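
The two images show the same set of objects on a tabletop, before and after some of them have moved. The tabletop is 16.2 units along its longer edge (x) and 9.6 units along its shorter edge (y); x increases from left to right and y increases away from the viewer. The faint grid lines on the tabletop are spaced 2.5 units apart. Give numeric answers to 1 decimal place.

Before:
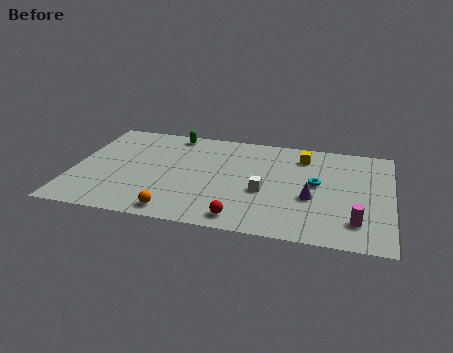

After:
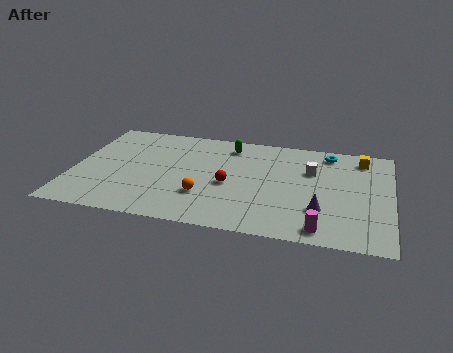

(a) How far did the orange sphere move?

2.2

The orange sphere moved from about (5.5, 1.1) to (6.8, 2.9), a distance of √(1.3² + 1.8²) ≈ 2.2.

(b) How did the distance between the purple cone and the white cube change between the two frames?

+1.2

They were about 2.4 units apart before and 3.6 after — 1.2 units further apart.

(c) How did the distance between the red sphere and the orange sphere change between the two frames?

-1.5

They were about 3.3 units apart before and 1.8 after — 1.5 units closer together.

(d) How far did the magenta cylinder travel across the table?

2.0

From (14.5, 2.1) to (12.8, 1.1), the magenta cylinder covered √(1.7² + 1.0²) ≈ 2.0 units.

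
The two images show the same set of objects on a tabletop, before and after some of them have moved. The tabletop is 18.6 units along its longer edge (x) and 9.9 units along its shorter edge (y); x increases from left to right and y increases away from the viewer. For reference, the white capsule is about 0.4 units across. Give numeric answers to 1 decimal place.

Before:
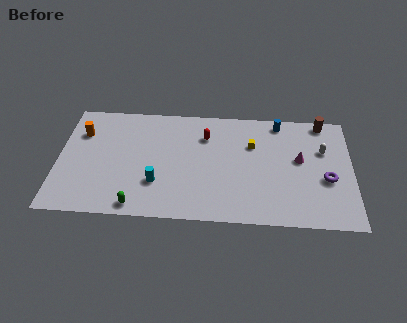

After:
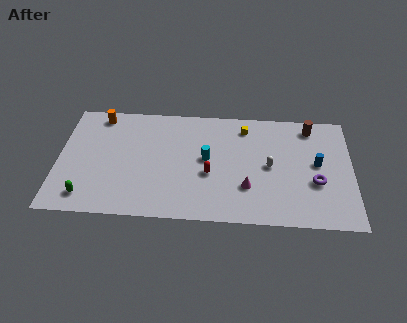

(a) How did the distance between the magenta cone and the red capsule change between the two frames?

-3.6

They were about 6.2 units apart before and 2.6 after — 3.6 units closer together.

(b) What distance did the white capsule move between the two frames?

3.8

From (16.8, 6.5) to (13.4, 4.9), the white capsule covered √(3.4² + 1.6²) ≈ 3.8 units.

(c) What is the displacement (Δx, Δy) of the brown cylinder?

(-0.8, -0.5)

From the two frames, the brown cylinder sits at roughly (16.8, 9.0) before and (16.0, 8.5) after.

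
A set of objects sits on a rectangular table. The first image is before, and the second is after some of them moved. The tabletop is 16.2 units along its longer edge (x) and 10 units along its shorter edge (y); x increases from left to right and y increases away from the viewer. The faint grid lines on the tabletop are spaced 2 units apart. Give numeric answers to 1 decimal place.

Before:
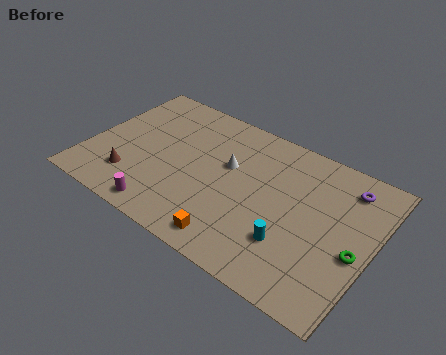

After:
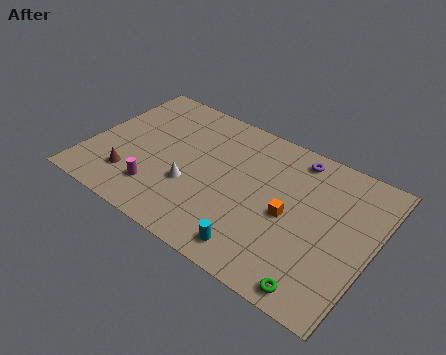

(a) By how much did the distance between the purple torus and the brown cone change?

-2.3

The distance was about 12.9 in the first image and 10.6 in the second, so they moved 2.3 units closer together.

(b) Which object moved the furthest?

the orange cube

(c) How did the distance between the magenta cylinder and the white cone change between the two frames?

-3.6

Before: roughly 5.7 units apart; after: 2.1. That's 3.6 units closer together.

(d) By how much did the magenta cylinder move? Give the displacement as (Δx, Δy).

(-0.6, 1.2)

The magenta cylinder started near (5.0, 1.1) and ended near (4.4, 2.3).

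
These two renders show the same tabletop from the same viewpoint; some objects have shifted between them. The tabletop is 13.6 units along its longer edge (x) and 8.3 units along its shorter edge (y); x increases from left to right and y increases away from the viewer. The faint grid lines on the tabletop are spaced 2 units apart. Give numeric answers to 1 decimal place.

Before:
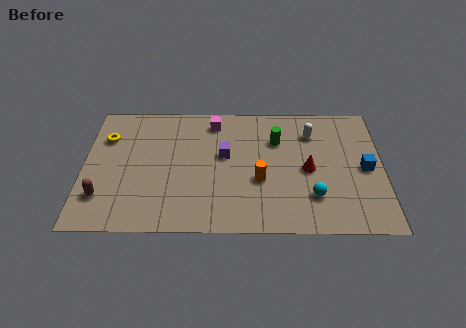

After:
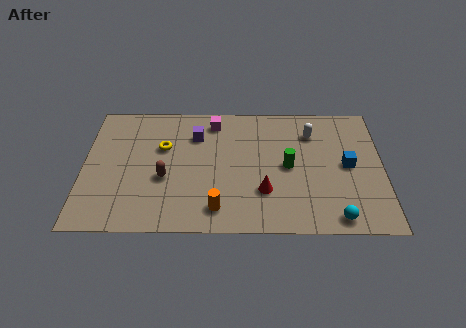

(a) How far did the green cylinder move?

1.8

The green cylinder was near (8.8, 5.8) before and (9.3, 4.1) after, so it travelled √(0.5² + 1.7²) ≈ 1.8 units.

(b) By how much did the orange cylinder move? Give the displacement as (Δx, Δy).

(-1.9, -1.8)

The orange cylinder was at about (8.0, 3.2) and moved to about (6.1, 1.4).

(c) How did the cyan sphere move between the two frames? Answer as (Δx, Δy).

(1.0, -1.3)

The cyan sphere was at about (10.4, 2.2) and moved to about (11.4, 0.9).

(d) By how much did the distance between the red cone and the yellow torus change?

-4.0

The distance was about 9.4 in the first image and 5.4 in the second, so they moved 4.0 units closer together.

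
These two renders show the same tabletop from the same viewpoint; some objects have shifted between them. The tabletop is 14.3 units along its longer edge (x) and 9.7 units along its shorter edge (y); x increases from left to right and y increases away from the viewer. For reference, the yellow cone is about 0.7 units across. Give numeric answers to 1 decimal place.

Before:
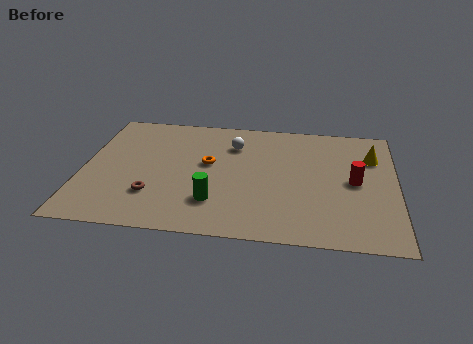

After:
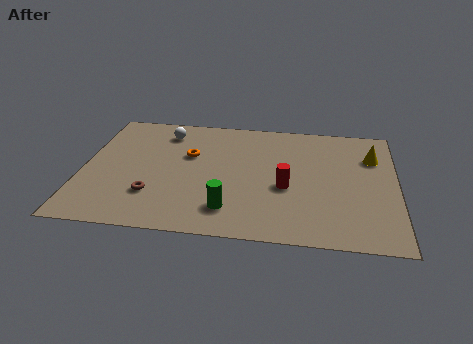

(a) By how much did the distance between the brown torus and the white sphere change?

-0.5

The distance was about 5.7 in the first image and 5.2 in the second, so they moved 0.5 units closer together.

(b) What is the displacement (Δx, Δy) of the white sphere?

(-3.2, 0.7)

The white sphere was at about (6.8, 7.2) and moved to about (3.6, 7.9).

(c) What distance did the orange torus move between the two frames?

1.1

The orange torus was near (5.7, 5.5) before and (4.8, 6.1) after, so it travelled √(0.9² + 0.6²) ≈ 1.1 units.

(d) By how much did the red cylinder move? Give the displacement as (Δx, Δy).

(-3.1, -0.8)

The red cylinder started near (12.4, 4.8) and ended near (9.3, 4.0).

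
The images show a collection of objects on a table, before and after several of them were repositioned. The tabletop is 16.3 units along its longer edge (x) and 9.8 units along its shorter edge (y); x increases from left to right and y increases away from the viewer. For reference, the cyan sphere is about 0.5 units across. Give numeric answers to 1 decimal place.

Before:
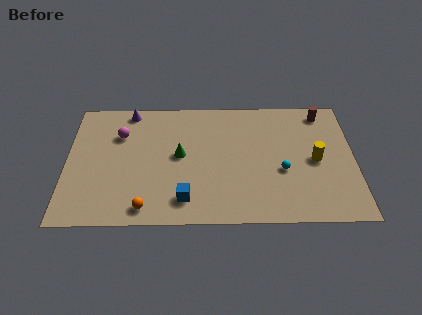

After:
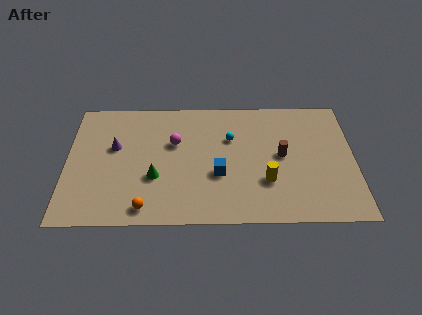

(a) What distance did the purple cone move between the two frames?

3.0

The purple cone was near (3.5, 8.8) before and (2.7, 5.9) after, so it travelled √(0.8² + 2.9²) ≈ 3.0 units.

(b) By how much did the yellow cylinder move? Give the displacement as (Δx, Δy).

(-2.8, -1.6)

The yellow cylinder started near (14.1, 4.7) and ended near (11.3, 3.1).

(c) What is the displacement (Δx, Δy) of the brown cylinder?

(-2.4, -3.4)

From the two frames, the brown cylinder sits at roughly (14.6, 8.5) before and (12.2, 5.1) after.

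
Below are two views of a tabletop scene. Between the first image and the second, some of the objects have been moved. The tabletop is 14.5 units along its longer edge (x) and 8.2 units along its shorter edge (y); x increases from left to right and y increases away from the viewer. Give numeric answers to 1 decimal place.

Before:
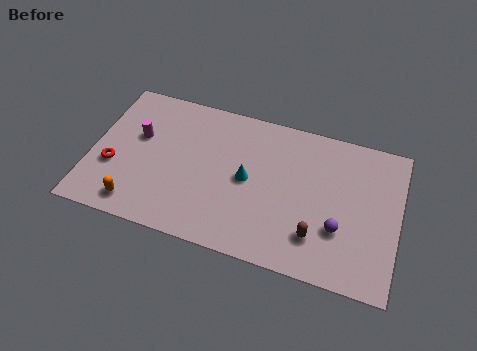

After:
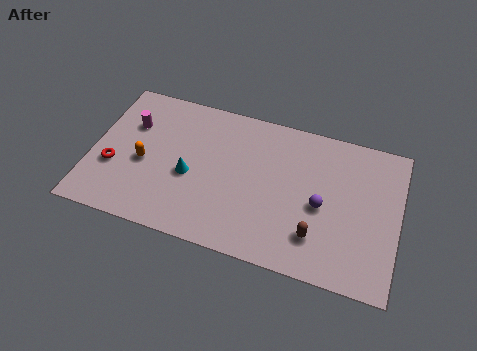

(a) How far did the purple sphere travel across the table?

1.3

The purple sphere was near (11.8, 2.7) before and (10.9, 3.7) after, so it travelled √(0.9² + 1.0²) ≈ 1.3 units.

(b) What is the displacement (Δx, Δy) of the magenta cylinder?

(-0.4, 0.6)

The magenta cylinder started near (2.1, 5.0) and ended near (1.7, 5.6).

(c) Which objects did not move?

the red torus and the brown capsule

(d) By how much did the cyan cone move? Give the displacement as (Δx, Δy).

(-2.7, -0.6)

From the two frames, the cyan cone sits at roughly (7.4, 4.1) before and (4.7, 3.5) after.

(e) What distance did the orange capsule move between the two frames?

2.4

The orange capsule was near (2.4, 1.2) before and (2.5, 3.6) after, so it travelled √(0.1² + 2.4²) ≈ 2.4 units.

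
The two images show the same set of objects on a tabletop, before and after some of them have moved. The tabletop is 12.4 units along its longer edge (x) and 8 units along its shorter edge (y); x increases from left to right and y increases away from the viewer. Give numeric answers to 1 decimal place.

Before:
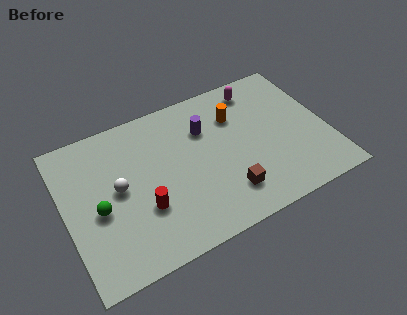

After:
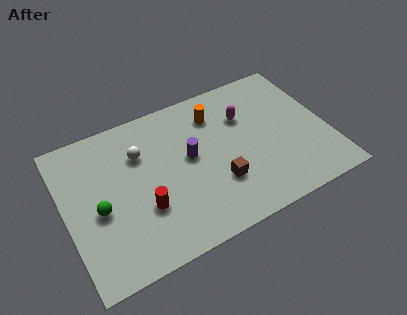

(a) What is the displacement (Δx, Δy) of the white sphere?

(1.2, 1.4)

The white sphere started near (2.5, 4.2) and ended near (3.7, 5.6).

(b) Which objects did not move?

the green sphere and the red cylinder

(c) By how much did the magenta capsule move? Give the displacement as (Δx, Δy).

(-0.8, -1.3)

The magenta capsule was at about (9.5, 6.8) and moved to about (8.7, 5.5).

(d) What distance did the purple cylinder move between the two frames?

1.5

From (6.8, 5.6) to (5.9, 4.4), the purple cylinder covered √(0.9² + 1.2²) ≈ 1.5 units.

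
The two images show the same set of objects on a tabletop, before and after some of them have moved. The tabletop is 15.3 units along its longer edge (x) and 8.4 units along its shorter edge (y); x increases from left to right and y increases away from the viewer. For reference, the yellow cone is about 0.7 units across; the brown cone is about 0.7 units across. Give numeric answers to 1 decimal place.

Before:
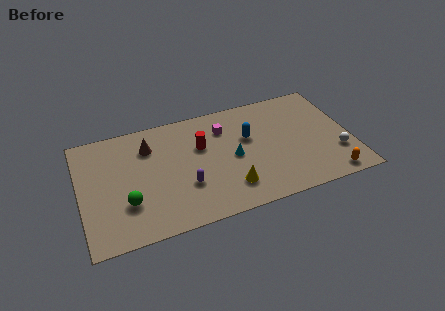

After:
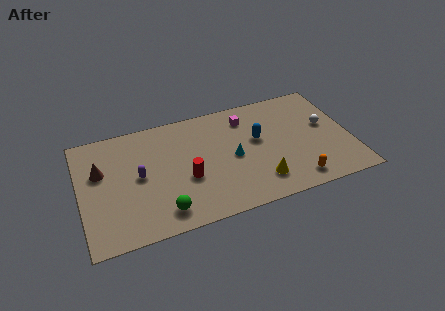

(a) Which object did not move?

the cyan cone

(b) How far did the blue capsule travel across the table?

0.6

From (9.6, 5.2) to (10.1, 4.9), the blue capsule covered √(0.5² + 0.3²) ≈ 0.6 units.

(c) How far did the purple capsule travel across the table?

2.9

The purple capsule was near (5.8, 2.8) before and (3.3, 4.3) after, so it travelled √(2.5² + 1.5²) ≈ 2.9 units.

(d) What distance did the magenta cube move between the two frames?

1.4

From (8.3, 6.3) to (9.6, 6.7), the magenta cube covered √(1.3² + 0.4²) ≈ 1.4 units.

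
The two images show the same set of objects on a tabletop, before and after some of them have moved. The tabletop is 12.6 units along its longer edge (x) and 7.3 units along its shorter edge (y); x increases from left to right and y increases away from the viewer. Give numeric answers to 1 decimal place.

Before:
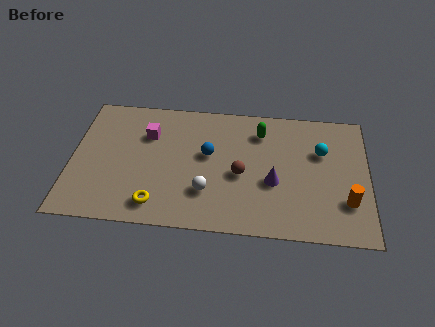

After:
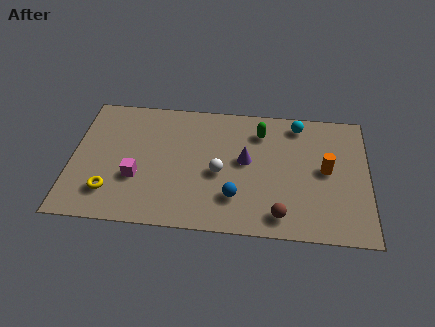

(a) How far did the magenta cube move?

2.5

The magenta cube was near (3.2, 5.1) before and (2.8, 2.6) after, so it travelled √(0.4² + 2.5²) ≈ 2.5 units.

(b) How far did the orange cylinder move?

1.9

From (11.7, 2.1) to (10.8, 3.8), the orange cylinder covered √(0.9² + 1.7²) ≈ 1.9 units.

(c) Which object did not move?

the green capsule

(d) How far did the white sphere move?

1.2

The white sphere moved from about (5.8, 2.1) to (6.3, 3.2), a distance of √(0.5² + 1.1²) ≈ 1.2.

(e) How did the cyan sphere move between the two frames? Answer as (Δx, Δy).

(-1.0, 1.5)

The cyan sphere started near (10.6, 4.8) and ended near (9.6, 6.3).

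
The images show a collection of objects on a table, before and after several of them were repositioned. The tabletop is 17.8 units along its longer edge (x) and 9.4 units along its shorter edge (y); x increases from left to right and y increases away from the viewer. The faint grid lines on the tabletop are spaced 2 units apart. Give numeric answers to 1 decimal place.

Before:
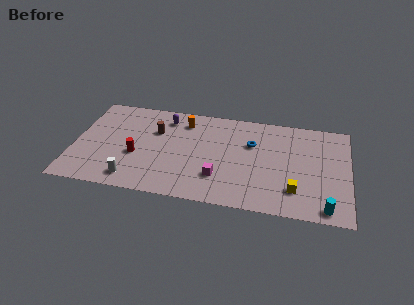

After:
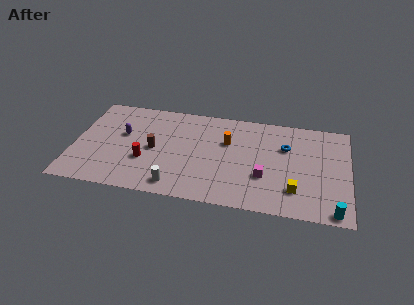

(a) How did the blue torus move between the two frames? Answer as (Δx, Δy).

(2.2, 0.1)

The blue torus was at about (11.5, 6.2) and moved to about (13.7, 6.3).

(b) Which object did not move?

the yellow cube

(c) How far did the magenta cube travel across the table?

3.0

The magenta cube moved from about (9.5, 2.6) to (12.4, 3.2), a distance of √(2.9² + 0.6²) ≈ 3.0.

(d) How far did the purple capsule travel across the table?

3.4

From (5.8, 7.7) to (3.1, 5.6), the purple capsule covered √(2.7² + 2.1²) ≈ 3.4 units.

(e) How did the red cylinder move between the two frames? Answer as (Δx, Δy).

(0.6, -0.4)

The red cylinder started near (4.1, 3.7) and ended near (4.7, 3.3).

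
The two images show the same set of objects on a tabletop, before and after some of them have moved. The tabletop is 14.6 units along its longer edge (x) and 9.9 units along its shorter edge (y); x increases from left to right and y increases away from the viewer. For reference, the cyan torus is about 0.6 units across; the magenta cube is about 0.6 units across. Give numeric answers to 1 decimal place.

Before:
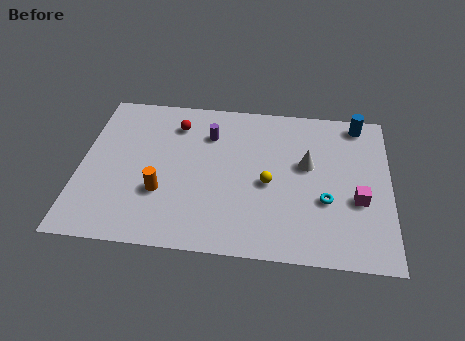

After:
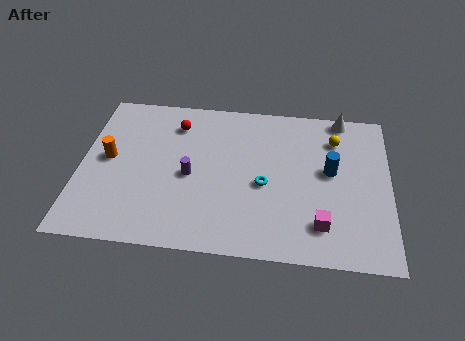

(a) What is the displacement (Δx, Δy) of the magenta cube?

(-1.7, -1.7)

The magenta cube started near (13.1, 3.8) and ended near (11.4, 2.1).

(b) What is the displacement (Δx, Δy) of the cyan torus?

(-2.9, 0.7)

From the two frames, the cyan torus sits at roughly (11.6, 3.6) before and (8.7, 4.3) after.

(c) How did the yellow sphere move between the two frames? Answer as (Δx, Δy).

(3.1, 3.2)

The yellow sphere was at about (8.9, 4.4) and moved to about (12.0, 7.6).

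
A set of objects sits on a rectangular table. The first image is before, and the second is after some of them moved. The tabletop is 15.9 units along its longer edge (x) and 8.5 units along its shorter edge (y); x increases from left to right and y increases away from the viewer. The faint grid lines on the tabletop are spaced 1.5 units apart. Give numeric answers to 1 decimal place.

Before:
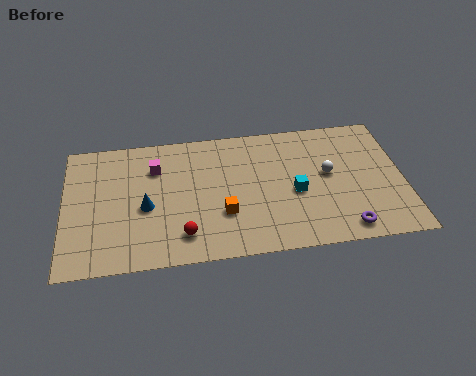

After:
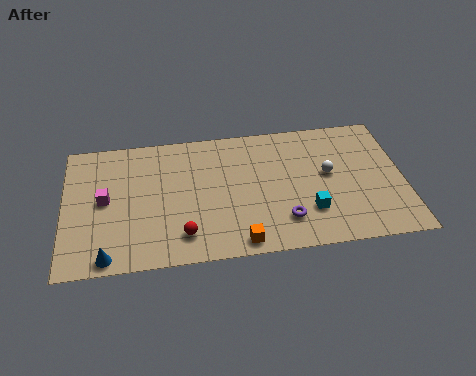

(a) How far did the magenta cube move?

3.0

The magenta cube moved from about (4.3, 6.2) to (1.9, 4.4), a distance of √(2.4² + 1.8²) ≈ 3.0.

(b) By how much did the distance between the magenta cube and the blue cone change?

+1.1

Before: roughly 2.5 units apart; after: 3.6. That's 1.1 units further apart.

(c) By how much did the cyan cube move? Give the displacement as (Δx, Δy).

(0.6, -1.3)

The cyan cube was at about (10.8, 3.7) and moved to about (11.4, 2.4).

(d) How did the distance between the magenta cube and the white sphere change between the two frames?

+2.3

They were about 8.2 units apart before and 10.5 after — 2.3 units further apart.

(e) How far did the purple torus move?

2.9

From (13.0, 1.1) to (10.2, 2.0), the purple torus covered √(2.8² + 0.9²) ≈ 2.9 units.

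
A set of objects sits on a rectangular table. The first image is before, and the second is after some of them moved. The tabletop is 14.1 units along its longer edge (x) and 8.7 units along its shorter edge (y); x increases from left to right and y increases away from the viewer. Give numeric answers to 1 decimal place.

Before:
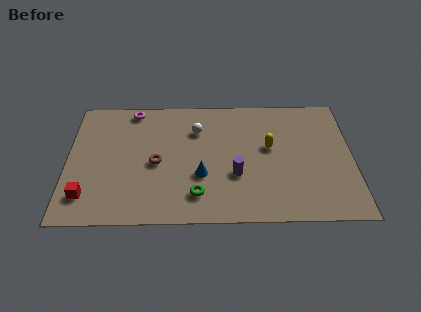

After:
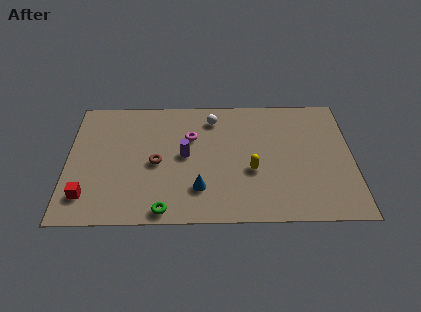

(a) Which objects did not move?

the brown torus and the red cube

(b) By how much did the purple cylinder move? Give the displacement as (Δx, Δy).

(-2.5, 1.4)

The purple cylinder was at about (8.3, 3.1) and moved to about (5.8, 4.5).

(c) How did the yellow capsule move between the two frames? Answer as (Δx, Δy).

(-0.9, -1.6)

The yellow capsule started near (10.0, 5.0) and ended near (9.1, 3.4).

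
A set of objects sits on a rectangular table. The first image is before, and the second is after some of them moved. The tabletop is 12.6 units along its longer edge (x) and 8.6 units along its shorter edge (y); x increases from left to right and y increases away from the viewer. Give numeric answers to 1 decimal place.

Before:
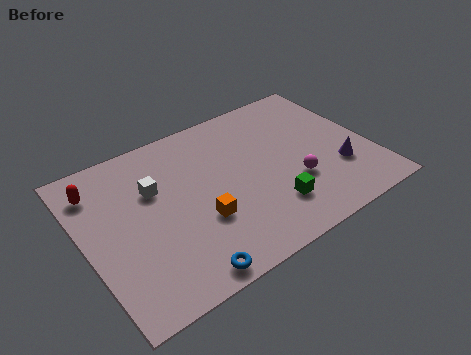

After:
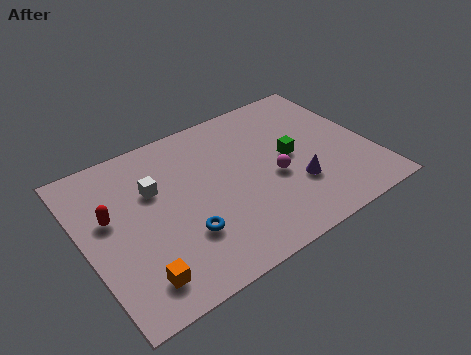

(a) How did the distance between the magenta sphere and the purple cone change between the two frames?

-0.8

They were about 2.0 units apart before and 1.2 after — 0.8 units closer together.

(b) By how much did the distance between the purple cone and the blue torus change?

-2.6

Before: roughly 7.6 units apart; after: 5.0. That's 2.6 units closer together.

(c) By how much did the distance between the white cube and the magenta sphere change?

-1.0

The distance was about 6.4 in the first image and 5.4 in the second, so they moved 1.0 units closer together.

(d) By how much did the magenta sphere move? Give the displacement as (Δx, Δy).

(-0.8, 0.7)

The magenta sphere was at about (9.0, 2.9) and moved to about (8.2, 3.6).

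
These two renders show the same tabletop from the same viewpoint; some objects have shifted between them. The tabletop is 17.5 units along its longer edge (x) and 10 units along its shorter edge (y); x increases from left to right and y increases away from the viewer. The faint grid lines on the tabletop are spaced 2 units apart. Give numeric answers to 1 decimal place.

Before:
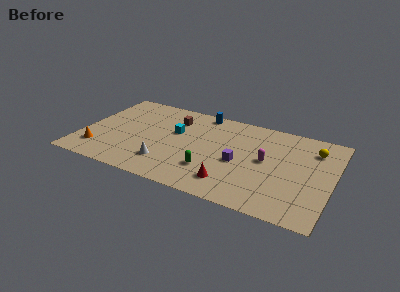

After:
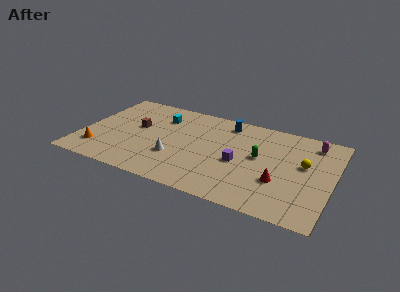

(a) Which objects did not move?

the orange cone and the purple cube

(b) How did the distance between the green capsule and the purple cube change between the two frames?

-0.7

Before: roughly 2.4 units apart; after: 1.7. That's 0.7 units closer together.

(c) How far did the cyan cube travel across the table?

1.8

The cyan cube moved from about (6.4, 6.1) to (5.2, 7.5), a distance of √(1.2² + 1.4²) ≈ 1.8.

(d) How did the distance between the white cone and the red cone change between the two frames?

+2.7

The distance was about 4.6 in the first image and 7.3 in the second, so they moved 2.7 units further apart.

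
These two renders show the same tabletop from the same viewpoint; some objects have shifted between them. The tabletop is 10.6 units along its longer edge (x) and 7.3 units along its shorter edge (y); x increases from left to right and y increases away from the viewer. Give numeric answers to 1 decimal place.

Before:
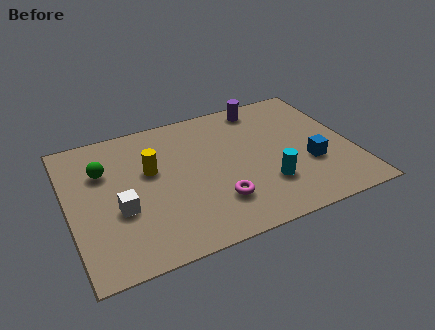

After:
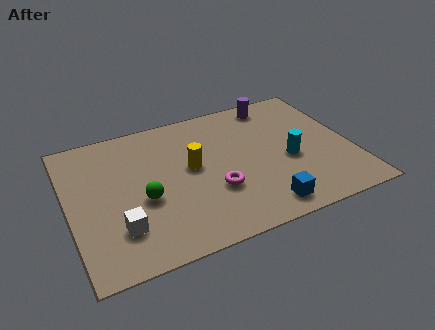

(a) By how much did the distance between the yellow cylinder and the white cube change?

+1.5

They were about 2.1 units apart before and 3.6 after — 1.5 units further apart.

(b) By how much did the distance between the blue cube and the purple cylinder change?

+1.5

The distance was about 4.0 in the first image and 5.5 in the second, so they moved 1.5 units further apart.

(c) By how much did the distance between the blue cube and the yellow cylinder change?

-2.3

Before: roughly 6.1 units apart; after: 3.8. That's 2.3 units closer together.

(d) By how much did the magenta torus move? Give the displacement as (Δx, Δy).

(0.0, 0.6)

From the two frames, the magenta torus sits at roughly (5.3, 1.9) before and (5.3, 2.5) after.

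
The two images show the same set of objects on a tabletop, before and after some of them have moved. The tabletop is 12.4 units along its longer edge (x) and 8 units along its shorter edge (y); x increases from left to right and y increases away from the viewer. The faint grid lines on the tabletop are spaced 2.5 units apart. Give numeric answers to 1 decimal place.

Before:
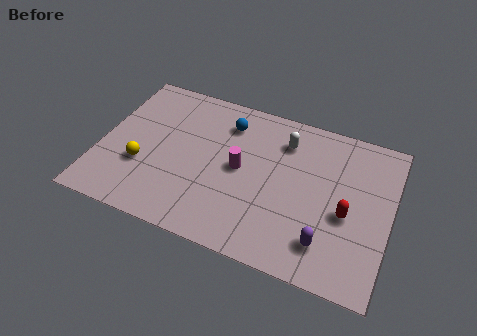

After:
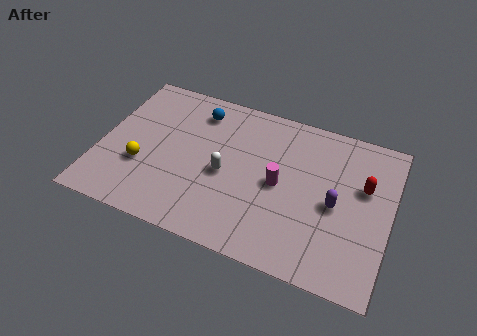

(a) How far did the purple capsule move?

2.0

From (9.9, 1.7) to (10.1, 3.7), the purple capsule covered √(0.2² + 2.0²) ≈ 2.0 units.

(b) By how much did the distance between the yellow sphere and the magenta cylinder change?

+1.6

The distance was about 4.3 in the first image and 5.9 in the second, so they moved 1.6 units further apart.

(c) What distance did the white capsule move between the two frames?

3.5

The white capsule was near (7.7, 6.2) before and (5.4, 3.6) after, so it travelled √(2.3² + 2.6²) ≈ 3.5 units.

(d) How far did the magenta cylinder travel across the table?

1.7

The magenta cylinder moved from about (6.0, 4.1) to (7.7, 3.9), a distance of √(1.7² + 0.2²) ≈ 1.7.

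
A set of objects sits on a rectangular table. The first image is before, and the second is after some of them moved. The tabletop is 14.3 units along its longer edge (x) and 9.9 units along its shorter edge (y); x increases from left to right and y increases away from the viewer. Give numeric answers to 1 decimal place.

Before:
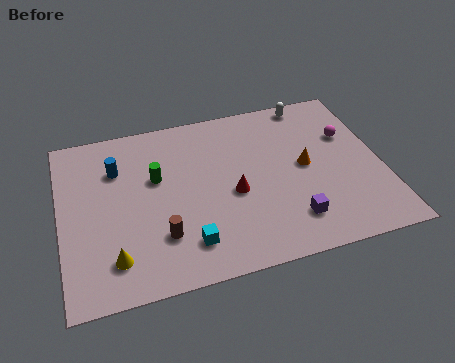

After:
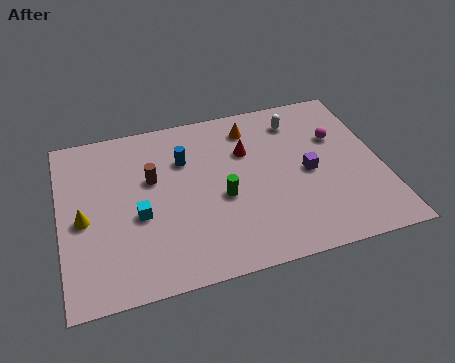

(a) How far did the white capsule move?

1.2

The white capsule was near (11.5, 9.0) before and (10.8, 8.0) after, so it travelled √(0.7² + 1.0²) ≈ 1.2 units.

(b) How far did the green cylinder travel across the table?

3.4

The green cylinder moved from about (4.3, 6.1) to (7.1, 4.2), a distance of √(2.8² + 1.9²) ≈ 3.4.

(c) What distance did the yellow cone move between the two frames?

2.8

The yellow cone moved from about (2.2, 2.0) to (1.0, 4.5), a distance of √(1.2² + 2.5²) ≈ 2.8.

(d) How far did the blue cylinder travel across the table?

3.0

The blue cylinder was near (2.6, 7.1) before and (5.6, 6.9) after, so it travelled √(3.0² + 0.2²) ≈ 3.0 units.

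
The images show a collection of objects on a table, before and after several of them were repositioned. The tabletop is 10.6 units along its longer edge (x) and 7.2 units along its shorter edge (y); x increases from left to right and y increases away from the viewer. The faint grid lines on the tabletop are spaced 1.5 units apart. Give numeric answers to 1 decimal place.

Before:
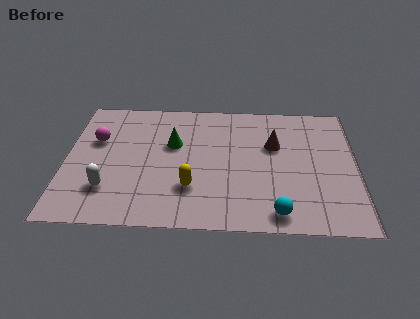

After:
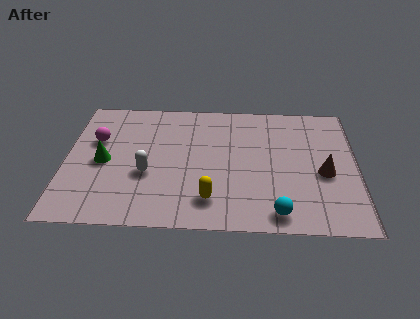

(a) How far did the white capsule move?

1.7

From (1.6, 1.9) to (3.0, 2.8), the white capsule covered √(1.4² + 0.9²) ≈ 1.7 units.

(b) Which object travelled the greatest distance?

the green cone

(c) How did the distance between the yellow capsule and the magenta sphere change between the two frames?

+0.9

They were about 4.3 units apart before and 5.2 after — 0.9 units further apart.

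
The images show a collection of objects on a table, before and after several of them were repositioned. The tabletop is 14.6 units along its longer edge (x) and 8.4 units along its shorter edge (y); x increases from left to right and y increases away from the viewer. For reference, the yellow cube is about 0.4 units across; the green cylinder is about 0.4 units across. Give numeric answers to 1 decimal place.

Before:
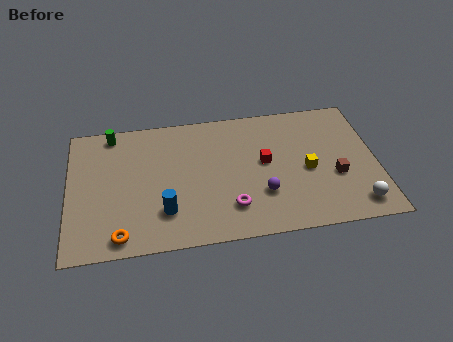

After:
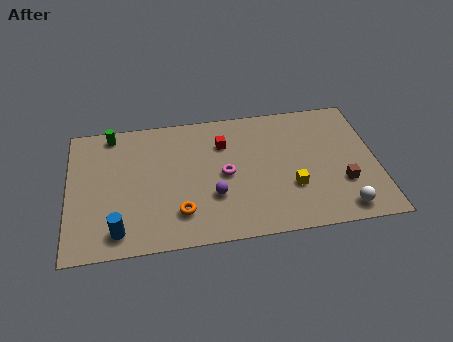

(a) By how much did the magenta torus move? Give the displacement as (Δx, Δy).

(-0.2, 2.1)

From the two frames, the magenta torus sits at roughly (7.6, 2.0) before and (7.4, 4.1) after.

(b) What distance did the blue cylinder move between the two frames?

2.4

The blue cylinder was near (4.5, 2.2) before and (2.3, 1.3) after, so it travelled √(2.2² + 0.9²) ≈ 2.4 units.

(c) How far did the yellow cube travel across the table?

1.3

The yellow cube moved from about (11.3, 3.8) to (10.5, 2.8), a distance of √(0.8² + 1.0²) ≈ 1.3.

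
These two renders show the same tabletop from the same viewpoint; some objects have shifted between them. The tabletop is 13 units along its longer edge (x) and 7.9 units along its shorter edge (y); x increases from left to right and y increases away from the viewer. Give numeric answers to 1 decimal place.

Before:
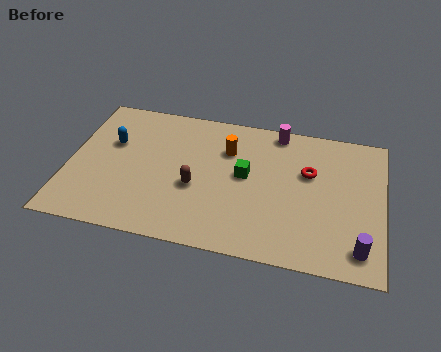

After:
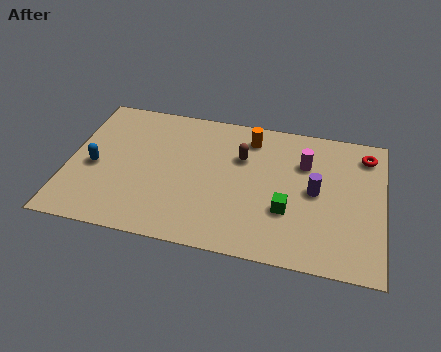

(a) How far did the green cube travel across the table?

2.4

The green cube moved from about (7.3, 4.3) to (9.1, 2.7), a distance of √(1.8² + 1.6²) ≈ 2.4.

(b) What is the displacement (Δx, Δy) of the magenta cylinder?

(1.2, -1.6)

The magenta cylinder started near (8.5, 7.1) and ended near (9.7, 5.5).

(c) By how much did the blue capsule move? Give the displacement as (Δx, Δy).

(-0.6, -1.5)

The blue capsule was at about (1.7, 5.0) and moved to about (1.1, 3.5).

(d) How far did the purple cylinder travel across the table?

3.3

From (12.1, 1.3) to (10.2, 4.0), the purple cylinder covered √(1.9² + 2.7²) ≈ 3.3 units.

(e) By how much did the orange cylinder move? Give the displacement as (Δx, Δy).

(0.9, 0.9)

The orange cylinder started near (6.5, 5.6) and ended near (7.4, 6.5).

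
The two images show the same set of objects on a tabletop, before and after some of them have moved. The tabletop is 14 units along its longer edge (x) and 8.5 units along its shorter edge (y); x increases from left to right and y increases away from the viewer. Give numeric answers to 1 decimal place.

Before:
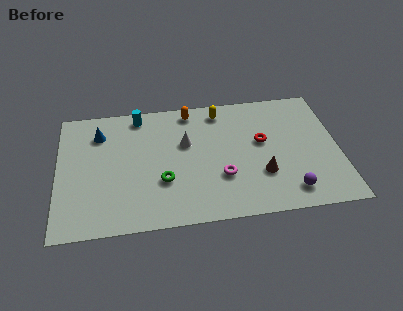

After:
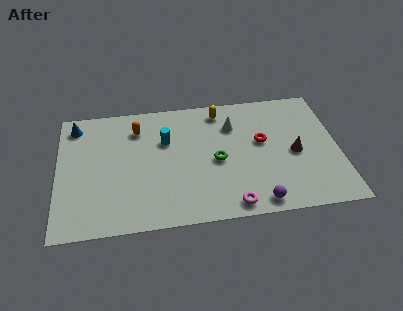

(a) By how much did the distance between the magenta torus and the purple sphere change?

-2.3

The distance was about 3.6 in the first image and 1.3 in the second, so they moved 2.3 units closer together.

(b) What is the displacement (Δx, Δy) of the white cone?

(2.4, 0.9)

The white cone was at about (6.4, 5.3) and moved to about (8.8, 6.2).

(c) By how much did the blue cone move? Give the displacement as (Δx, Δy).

(-1.2, 0.7)

From the two frames, the blue cone sits at roughly (2.1, 6.5) before and (0.9, 7.2) after.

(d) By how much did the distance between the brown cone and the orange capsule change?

+2.4

They were about 5.9 units apart before and 8.3 after — 2.4 units further apart.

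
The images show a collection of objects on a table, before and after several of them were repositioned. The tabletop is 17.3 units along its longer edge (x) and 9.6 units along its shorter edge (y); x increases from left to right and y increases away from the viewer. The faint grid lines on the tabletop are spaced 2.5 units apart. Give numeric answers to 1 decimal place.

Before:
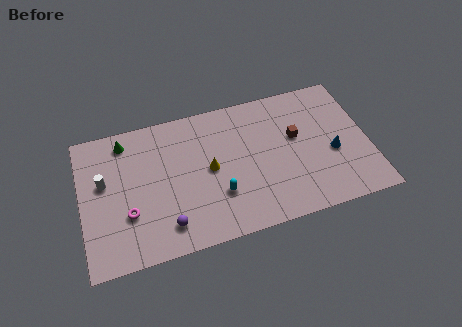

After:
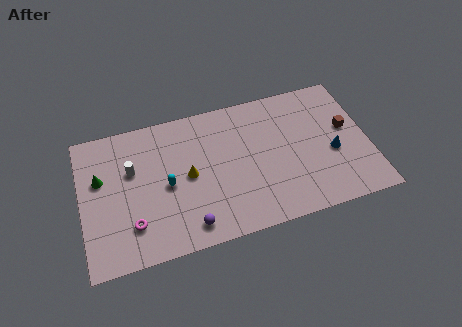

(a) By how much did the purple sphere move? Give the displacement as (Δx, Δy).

(1.3, -0.4)

From the two frames, the purple sphere sits at roughly (4.9, 1.8) before and (6.2, 1.4) after.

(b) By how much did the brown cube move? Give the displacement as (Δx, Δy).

(3.1, -0.2)

The brown cube started near (13.0, 5.7) and ended near (16.1, 5.5).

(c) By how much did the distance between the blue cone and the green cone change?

+1.0

They were about 13.0 units apart before and 14.0 after — 1.0 units further apart.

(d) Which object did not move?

the blue cone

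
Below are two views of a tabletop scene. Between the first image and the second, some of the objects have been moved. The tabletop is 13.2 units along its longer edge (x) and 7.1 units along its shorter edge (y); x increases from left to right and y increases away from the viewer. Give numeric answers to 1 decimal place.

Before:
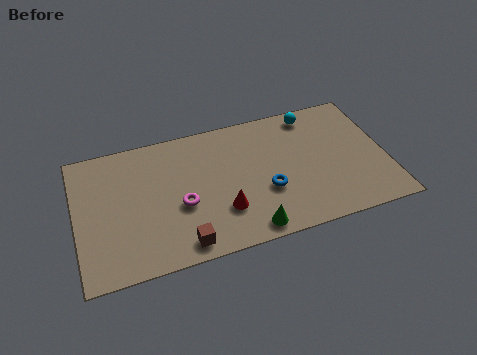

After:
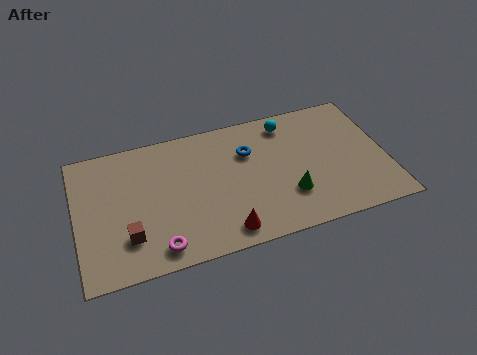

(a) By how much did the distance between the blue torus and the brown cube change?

+2.0

They were about 4.1 units apart before and 6.1 after — 2.0 units further apart.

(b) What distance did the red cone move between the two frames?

1.1

From (6.1, 2.1) to (6.1, 1.0), the red cone covered √(0.0² + 1.1²) ≈ 1.1 units.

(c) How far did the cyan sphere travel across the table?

1.1

From (10.3, 6.2) to (9.2, 6.0), the cyan sphere covered √(1.1² + 0.2²) ≈ 1.1 units.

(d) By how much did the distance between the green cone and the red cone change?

+1.4

Before: roughly 1.6 units apart; after: 3.0. That's 1.4 units further apart.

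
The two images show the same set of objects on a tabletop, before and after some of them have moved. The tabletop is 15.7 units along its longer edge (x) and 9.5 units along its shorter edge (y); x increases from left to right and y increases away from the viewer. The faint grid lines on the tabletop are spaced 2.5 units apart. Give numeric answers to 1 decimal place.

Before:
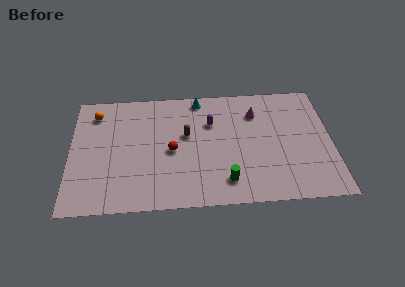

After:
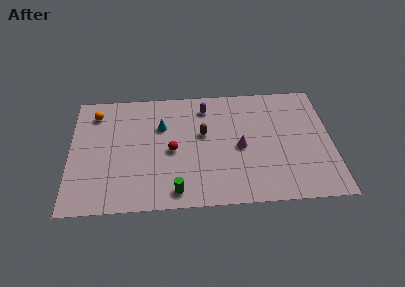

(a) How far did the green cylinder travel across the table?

3.1

The green cylinder was near (9.3, 1.8) before and (6.3, 1.2) after, so it travelled √(3.0² + 0.6²) ≈ 3.1 units.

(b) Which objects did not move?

the orange sphere and the red sphere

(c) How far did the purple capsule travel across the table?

1.3

The purple capsule was near (8.5, 6.5) before and (8.2, 7.8) after, so it travelled √(0.3² + 1.3²) ≈ 1.3 units.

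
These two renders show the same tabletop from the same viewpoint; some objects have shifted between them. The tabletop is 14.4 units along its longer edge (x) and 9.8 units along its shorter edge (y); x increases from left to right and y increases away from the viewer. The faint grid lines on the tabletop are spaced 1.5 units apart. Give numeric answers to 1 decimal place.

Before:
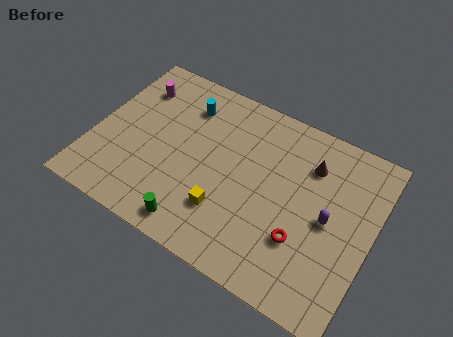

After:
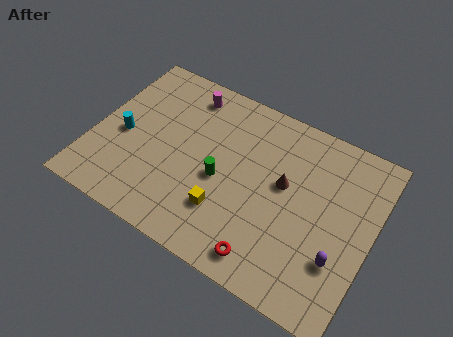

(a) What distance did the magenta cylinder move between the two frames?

2.7

From (1.6, 7.5) to (4.2, 8.3), the magenta cylinder covered √(2.6² + 0.8²) ≈ 2.7 units.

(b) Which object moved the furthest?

the cyan cylinder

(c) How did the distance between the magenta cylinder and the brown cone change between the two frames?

-3.1

The distance was about 9.3 in the first image and 6.2 in the second, so they moved 3.1 units closer together.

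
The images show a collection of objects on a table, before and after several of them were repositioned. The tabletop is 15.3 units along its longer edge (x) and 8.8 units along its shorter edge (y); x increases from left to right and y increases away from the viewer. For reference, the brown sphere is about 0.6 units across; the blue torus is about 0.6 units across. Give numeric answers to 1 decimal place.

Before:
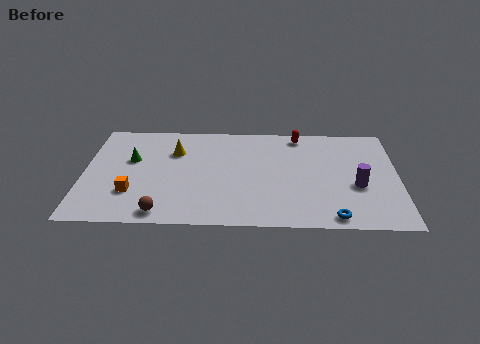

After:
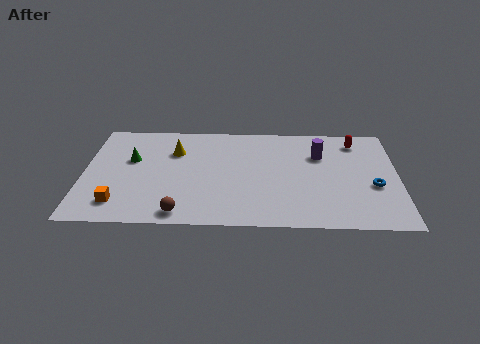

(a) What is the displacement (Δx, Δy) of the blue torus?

(2.0, 2.6)

The blue torus started near (12.1, 0.9) and ended near (14.1, 3.5).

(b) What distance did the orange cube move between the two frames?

1.1

The orange cube was near (2.4, 2.6) before and (1.8, 1.7) after, so it travelled √(0.6² + 0.9²) ≈ 1.1 units.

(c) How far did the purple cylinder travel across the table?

3.2

From (13.3, 3.5) to (11.5, 6.1), the purple cylinder covered √(1.8² + 2.6²) ≈ 3.2 units.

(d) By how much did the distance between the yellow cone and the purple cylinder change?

-2.2

Before: roughly 9.3 units apart; after: 7.1. That's 2.2 units closer together.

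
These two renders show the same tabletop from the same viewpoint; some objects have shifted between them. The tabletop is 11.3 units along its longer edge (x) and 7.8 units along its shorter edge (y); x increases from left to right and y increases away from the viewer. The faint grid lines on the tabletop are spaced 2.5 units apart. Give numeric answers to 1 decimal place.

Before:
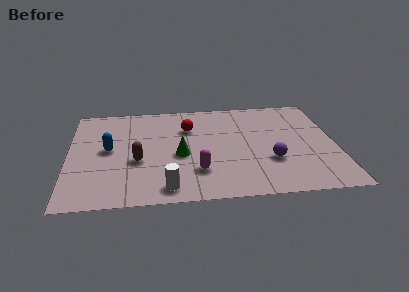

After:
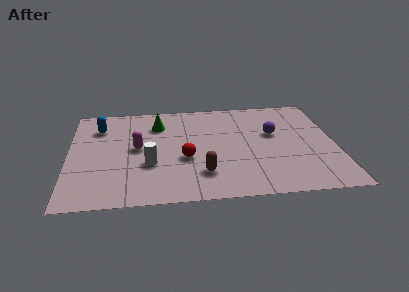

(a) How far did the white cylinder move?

1.9

The white cylinder moved from about (4.1, 1.0) to (3.4, 2.8), a distance of √(0.7² + 1.8²) ≈ 1.9.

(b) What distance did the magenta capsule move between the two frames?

3.2

The magenta capsule was near (5.4, 2.1) before and (2.9, 4.1) after, so it travelled √(2.5² + 2.0²) ≈ 3.2 units.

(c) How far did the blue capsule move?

1.8

The blue capsule was near (1.7, 4.1) before and (1.3, 5.9) after, so it travelled √(0.4² + 1.8²) ≈ 1.8 units.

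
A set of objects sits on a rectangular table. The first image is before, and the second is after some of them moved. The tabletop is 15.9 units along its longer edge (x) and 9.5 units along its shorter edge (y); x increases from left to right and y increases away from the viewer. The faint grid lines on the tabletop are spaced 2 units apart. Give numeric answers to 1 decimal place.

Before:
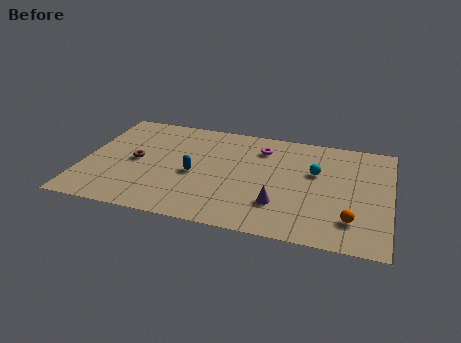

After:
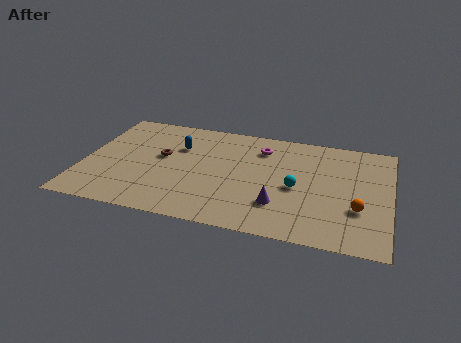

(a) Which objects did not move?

the magenta torus and the purple cone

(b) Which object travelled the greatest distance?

the blue capsule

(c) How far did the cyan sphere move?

1.8

The cyan sphere was near (12.0, 5.9) before and (11.1, 4.3) after, so it travelled √(0.9² + 1.6²) ≈ 1.8 units.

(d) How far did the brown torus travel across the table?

1.5

The brown torus moved from about (2.7, 4.7) to (4.0, 5.4), a distance of √(1.3² + 0.7²) ≈ 1.5.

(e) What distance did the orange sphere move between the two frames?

1.0

The orange sphere was near (14.0, 2.2) before and (14.3, 3.2) after, so it travelled √(0.3² + 1.0²) ≈ 1.0 units.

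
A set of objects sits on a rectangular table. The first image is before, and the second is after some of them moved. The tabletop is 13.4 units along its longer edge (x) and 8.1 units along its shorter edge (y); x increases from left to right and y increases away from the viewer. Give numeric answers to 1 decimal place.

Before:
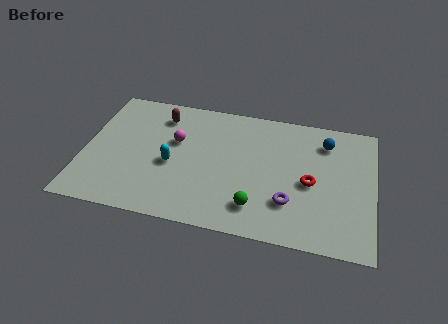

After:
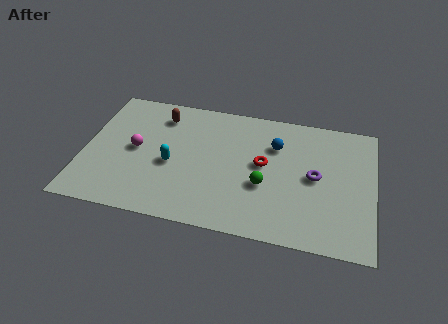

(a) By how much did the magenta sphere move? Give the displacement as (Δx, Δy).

(-1.8, -0.9)

From the two frames, the magenta sphere sits at roughly (4.2, 5.0) before and (2.4, 4.1) after.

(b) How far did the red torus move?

2.3

The red torus was near (10.5, 3.7) before and (8.3, 4.4) after, so it travelled √(2.2² + 0.7²) ≈ 2.3 units.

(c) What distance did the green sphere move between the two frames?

1.4

The green sphere was near (8.1, 1.7) before and (8.4, 3.1) after, so it travelled √(0.3² + 1.4²) ≈ 1.4 units.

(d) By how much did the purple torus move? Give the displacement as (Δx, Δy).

(1.1, 1.8)

From the two frames, the purple torus sits at roughly (9.6, 2.3) before and (10.7, 4.1) after.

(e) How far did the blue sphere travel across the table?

2.4

The blue sphere moved from about (11.1, 6.4) to (8.8, 5.7), a distance of √(2.3² + 0.7²) ≈ 2.4.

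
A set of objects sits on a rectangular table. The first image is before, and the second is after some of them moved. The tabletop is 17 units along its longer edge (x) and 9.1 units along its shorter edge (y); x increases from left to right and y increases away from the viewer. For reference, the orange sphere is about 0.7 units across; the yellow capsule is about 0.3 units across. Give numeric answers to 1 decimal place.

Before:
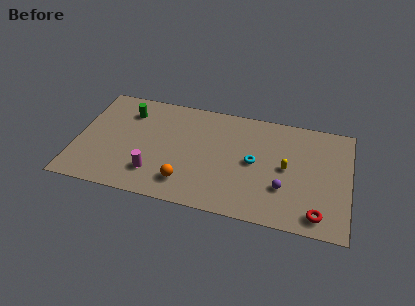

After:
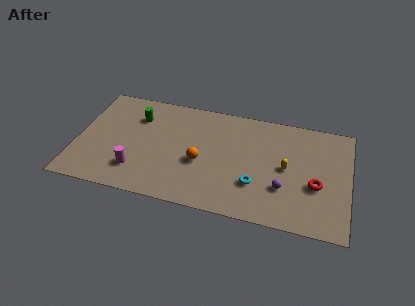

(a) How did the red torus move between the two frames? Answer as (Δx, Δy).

(-0.2, 2.3)

The red torus was at about (15.2, 1.3) and moved to about (15.0, 3.6).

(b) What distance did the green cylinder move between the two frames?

0.7

The green cylinder was near (3.0, 7.0) before and (3.6, 6.7) after, so it travelled √(0.6² + 0.3²) ≈ 0.7 units.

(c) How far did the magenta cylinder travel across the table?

1.1

The magenta cylinder was near (5.0, 2.2) before and (3.9, 2.2) after, so it travelled √(1.1² + 0.0²) ≈ 1.1 units.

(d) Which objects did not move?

the yellow capsule and the purple sphere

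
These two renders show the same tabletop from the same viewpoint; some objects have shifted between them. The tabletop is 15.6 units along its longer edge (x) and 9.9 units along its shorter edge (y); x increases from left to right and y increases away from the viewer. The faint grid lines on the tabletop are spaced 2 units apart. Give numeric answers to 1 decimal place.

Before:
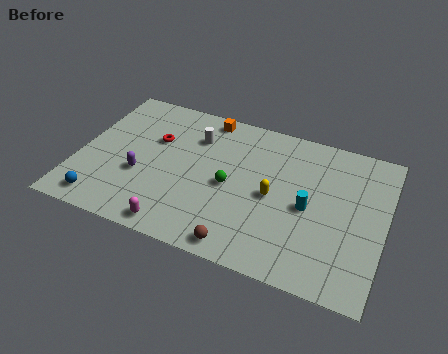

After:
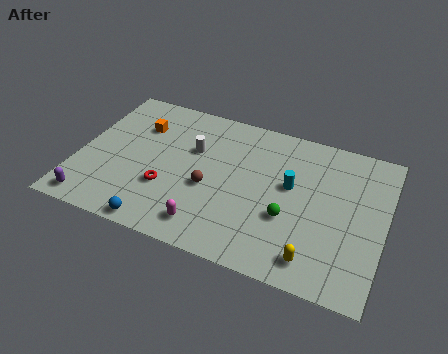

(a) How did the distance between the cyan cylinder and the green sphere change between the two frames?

-1.9

Before: roughly 4.0 units apart; after: 2.1. That's 1.9 units closer together.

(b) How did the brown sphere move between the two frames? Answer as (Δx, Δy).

(-2.0, 3.1)

The brown sphere started near (8.8, 1.0) and ended near (6.8, 4.1).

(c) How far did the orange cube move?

3.8

The orange cube was near (6.1, 8.9) before and (2.8, 7.1) after, so it travelled √(3.3² + 1.8²) ≈ 3.8 units.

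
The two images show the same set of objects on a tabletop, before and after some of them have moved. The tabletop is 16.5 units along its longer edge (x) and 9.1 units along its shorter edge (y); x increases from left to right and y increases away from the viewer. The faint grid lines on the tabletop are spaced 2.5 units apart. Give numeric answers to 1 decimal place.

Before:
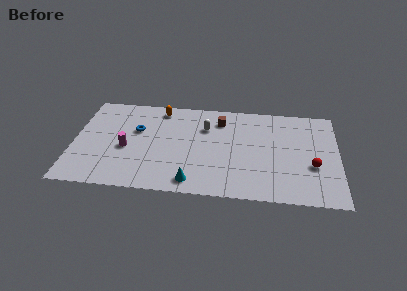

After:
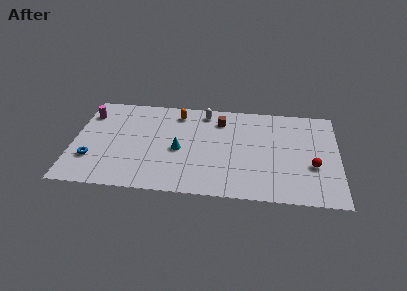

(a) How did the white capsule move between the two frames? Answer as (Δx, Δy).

(-0.1, 1.5)

From the two frames, the white capsule sits at roughly (8.2, 6.4) before and (8.1, 7.9) after.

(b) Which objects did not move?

the red sphere and the brown cube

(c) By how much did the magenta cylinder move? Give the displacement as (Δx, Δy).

(-2.5, 3.1)

From the two frames, the magenta cylinder sits at roughly (3.3, 3.9) before and (0.8, 7.0) after.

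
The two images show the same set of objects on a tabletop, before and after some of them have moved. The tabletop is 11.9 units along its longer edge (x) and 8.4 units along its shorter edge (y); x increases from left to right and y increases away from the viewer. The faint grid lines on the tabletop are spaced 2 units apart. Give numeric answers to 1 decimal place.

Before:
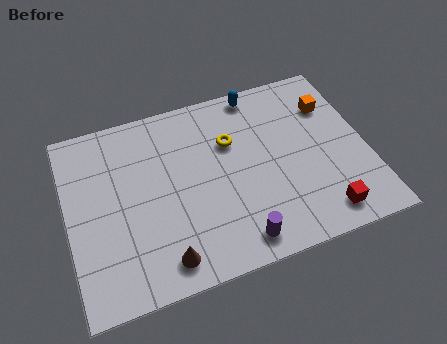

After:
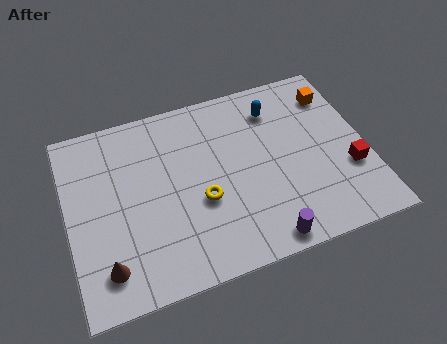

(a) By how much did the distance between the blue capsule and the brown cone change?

+1.0

They were about 7.8 units apart before and 8.8 after — 1.0 units further apart.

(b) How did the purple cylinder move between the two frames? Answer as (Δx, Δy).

(1.0, -0.3)

The purple cylinder started near (6.4, 1.1) and ended near (7.4, 0.8).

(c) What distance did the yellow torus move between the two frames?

2.7

The yellow torus moved from about (6.6, 5.6) to (5.2, 3.3), a distance of √(1.4² + 2.3²) ≈ 2.7.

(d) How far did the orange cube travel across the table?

0.5

The orange cube moved from about (10.7, 6.1) to (10.9, 6.6), a distance of √(0.2² + 0.5²) ≈ 0.5.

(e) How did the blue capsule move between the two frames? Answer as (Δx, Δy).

(0.6, -1.0)

The blue capsule started near (7.9, 7.6) and ended near (8.5, 6.6).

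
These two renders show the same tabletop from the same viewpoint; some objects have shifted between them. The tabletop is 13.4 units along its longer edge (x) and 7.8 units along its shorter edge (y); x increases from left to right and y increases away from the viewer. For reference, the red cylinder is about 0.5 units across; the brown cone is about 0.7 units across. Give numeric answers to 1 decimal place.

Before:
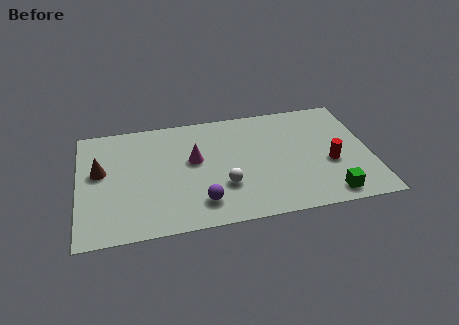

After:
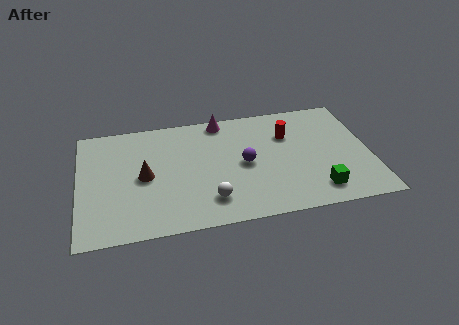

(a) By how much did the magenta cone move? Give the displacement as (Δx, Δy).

(1.4, 2.5)

The magenta cone started near (5.3, 4.5) and ended near (6.7, 7.0).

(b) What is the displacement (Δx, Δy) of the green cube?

(-0.5, 0.4)

The green cube started near (11.3, 1.0) and ended near (10.8, 1.4).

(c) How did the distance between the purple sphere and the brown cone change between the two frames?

-0.8

The distance was about 5.4 in the first image and 4.6 in the second, so they moved 0.8 units closer together.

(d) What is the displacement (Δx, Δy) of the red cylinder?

(-1.8, 2.3)

The red cylinder was at about (11.5, 3.1) and moved to about (9.7, 5.4).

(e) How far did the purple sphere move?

3.0

The purple sphere moved from about (5.5, 1.6) to (7.6, 3.8), a distance of √(2.1² + 2.2²) ≈ 3.0.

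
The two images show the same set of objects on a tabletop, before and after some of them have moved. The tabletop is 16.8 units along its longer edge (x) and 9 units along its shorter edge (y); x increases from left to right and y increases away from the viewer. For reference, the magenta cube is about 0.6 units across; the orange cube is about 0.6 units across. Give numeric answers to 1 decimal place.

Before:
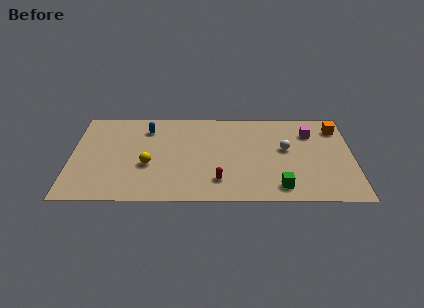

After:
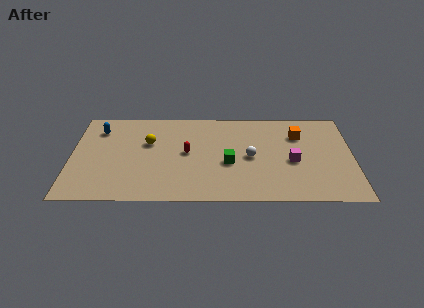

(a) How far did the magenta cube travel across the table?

3.0

From (14.3, 6.7) to (13.2, 3.9), the magenta cube covered √(1.1² + 2.8²) ≈ 3.0 units.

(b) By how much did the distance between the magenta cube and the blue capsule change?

+2.2

They were about 9.8 units apart before and 12.0 after — 2.2 units further apart.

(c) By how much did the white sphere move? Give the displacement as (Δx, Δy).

(-2.1, -0.8)

The white sphere was at about (12.8, 5.1) and moved to about (10.7, 4.3).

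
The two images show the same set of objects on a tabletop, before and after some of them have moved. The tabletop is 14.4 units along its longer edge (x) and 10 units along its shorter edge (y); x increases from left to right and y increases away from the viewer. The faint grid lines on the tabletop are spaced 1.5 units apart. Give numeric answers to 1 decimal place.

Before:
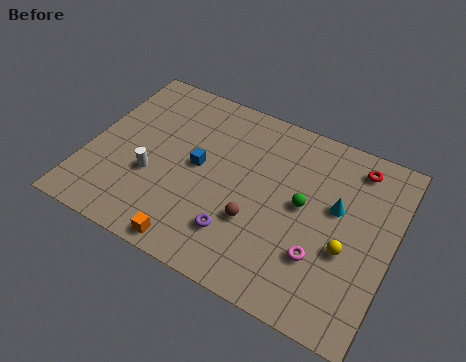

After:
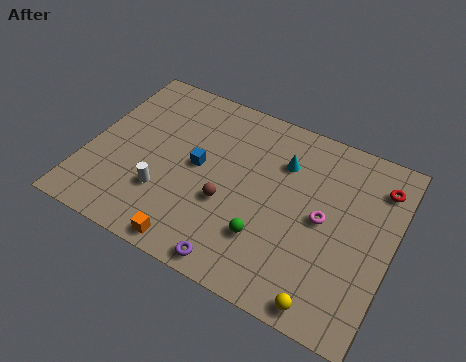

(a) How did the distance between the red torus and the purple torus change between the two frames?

+1.3

They were about 7.8 units apart before and 9.1 after — 1.3 units further apart.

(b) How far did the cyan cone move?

3.0

From (11.7, 5.9) to (9.0, 7.2), the cyan cone covered √(2.7² + 1.3²) ≈ 3.0 units.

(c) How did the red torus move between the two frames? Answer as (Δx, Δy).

(1.2, -0.6)

The red torus started near (12.3, 8.5) and ended near (13.5, 7.9).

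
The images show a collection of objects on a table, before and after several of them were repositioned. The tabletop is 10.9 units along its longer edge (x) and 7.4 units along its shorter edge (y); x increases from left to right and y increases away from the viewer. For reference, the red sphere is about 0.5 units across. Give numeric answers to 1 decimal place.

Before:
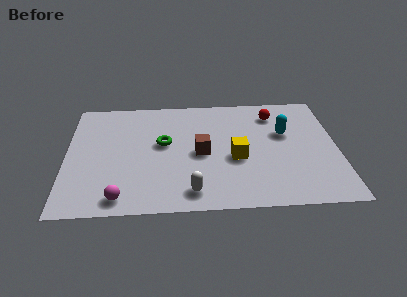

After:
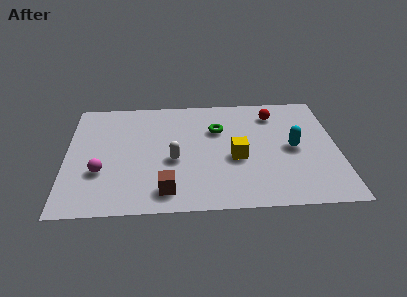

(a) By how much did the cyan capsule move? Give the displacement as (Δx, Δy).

(0.3, -1.0)

From the two frames, the cyan capsule sits at roughly (8.8, 4.6) before and (9.1, 3.6) after.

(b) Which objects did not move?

the red sphere and the yellow cube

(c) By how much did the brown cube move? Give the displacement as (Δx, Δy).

(-1.4, -2.3)

The brown cube started near (5.4, 3.5) and ended near (4.0, 1.2).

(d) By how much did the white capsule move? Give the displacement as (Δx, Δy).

(-0.7, 2.0)

The white capsule was at about (5.0, 1.1) and moved to about (4.3, 3.1).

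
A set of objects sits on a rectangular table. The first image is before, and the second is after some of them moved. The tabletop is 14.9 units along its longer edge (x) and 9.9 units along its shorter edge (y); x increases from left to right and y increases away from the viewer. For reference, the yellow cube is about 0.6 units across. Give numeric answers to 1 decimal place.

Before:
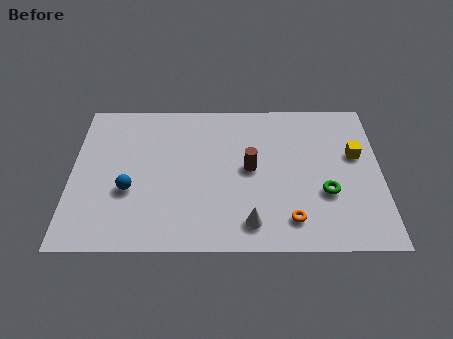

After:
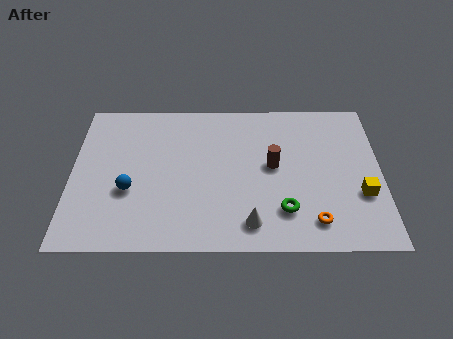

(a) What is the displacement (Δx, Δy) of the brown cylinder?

(1.1, 0.2)

The brown cylinder was at about (8.6, 5.1) and moved to about (9.7, 5.3).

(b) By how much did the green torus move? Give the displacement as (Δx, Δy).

(-2.0, -1.1)

The green torus was at about (12.2, 3.5) and moved to about (10.2, 2.4).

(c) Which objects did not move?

the blue sphere and the white cone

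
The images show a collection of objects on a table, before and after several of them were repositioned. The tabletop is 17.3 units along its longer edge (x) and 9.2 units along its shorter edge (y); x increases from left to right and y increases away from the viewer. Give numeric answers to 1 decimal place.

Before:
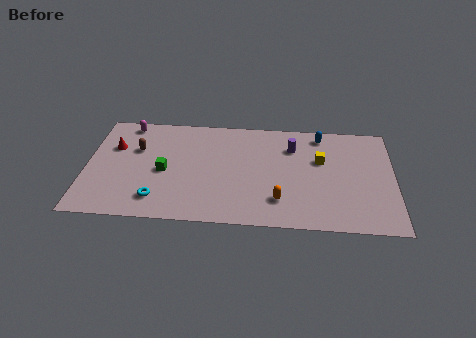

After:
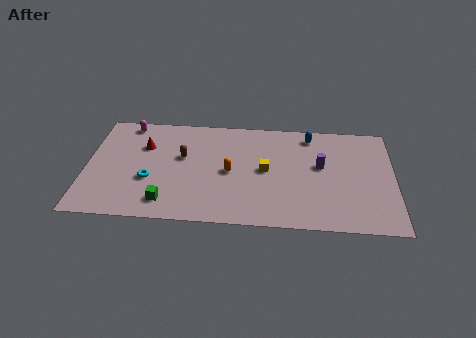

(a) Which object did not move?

the magenta capsule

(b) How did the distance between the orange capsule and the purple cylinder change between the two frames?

+0.5

Before: roughly 4.7 units apart; after: 5.2. That's 0.5 units further apart.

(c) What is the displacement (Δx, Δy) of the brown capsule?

(2.6, -0.5)

The brown capsule was at about (2.8, 6.0) and moved to about (5.4, 5.5).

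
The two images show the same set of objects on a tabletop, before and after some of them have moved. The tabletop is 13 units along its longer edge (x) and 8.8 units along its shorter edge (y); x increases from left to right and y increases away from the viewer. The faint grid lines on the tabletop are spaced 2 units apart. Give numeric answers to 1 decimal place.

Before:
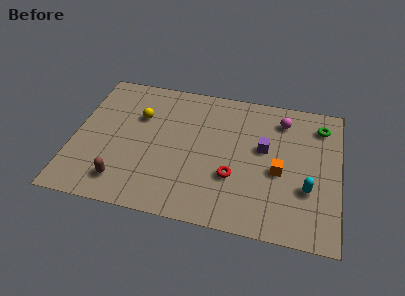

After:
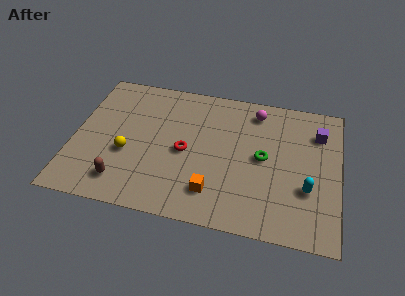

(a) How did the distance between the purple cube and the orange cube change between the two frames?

+5.3

Before: roughly 1.5 units apart; after: 6.8. That's 5.3 units further apart.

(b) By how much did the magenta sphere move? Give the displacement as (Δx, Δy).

(-1.3, 0.3)

The magenta sphere started near (10.1, 7.1) and ended near (8.8, 7.4).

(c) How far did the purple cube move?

3.0

From (9.3, 5.1) to (11.9, 6.6), the purple cube covered √(2.6² + 1.5²) ≈ 3.0 units.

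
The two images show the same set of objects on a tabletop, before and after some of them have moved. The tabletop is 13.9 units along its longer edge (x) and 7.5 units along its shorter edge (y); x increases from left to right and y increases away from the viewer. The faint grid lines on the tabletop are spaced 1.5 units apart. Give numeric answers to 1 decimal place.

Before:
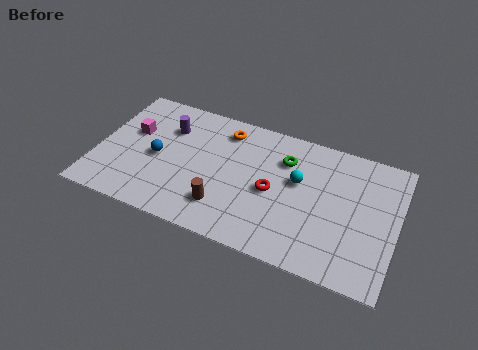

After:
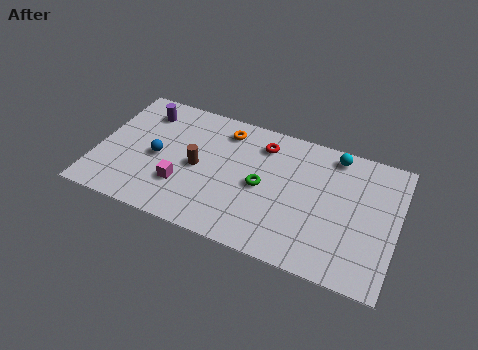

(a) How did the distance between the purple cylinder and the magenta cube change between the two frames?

+2.5

Before: roughly 1.8 units apart; after: 4.3. That's 2.5 units further apart.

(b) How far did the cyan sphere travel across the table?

2.6

The cyan sphere was near (9.3, 4.5) before and (10.8, 6.6) after, so it travelled √(1.5² + 2.1²) ≈ 2.6 units.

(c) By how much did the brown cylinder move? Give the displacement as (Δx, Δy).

(-1.4, 1.8)

The brown cylinder started near (6.1, 1.8) and ended near (4.7, 3.6).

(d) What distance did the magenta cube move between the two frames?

3.5

From (1.5, 4.6) to (4.1, 2.3), the magenta cube covered √(2.6² + 2.3²) ≈ 3.5 units.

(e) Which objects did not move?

the blue sphere and the orange torus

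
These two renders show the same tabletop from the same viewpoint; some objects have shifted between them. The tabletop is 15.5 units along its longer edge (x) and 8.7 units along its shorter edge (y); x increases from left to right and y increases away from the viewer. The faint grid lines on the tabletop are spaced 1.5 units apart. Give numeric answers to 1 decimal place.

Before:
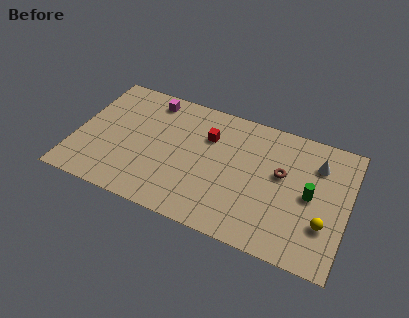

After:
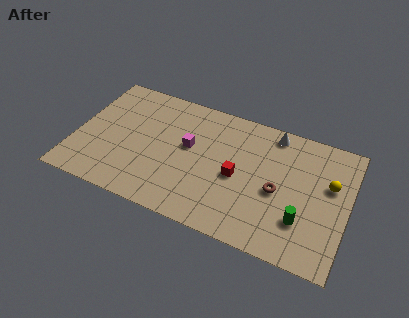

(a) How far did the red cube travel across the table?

2.8

The red cube moved from about (7.4, 6.1) to (9.3, 4.0), a distance of √(1.9² + 2.1²) ≈ 2.8.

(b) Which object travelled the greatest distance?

the magenta cube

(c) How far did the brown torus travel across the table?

1.2

From (11.7, 5.1) to (11.6, 3.9), the brown torus covered √(0.1² + 1.2²) ≈ 1.2 units.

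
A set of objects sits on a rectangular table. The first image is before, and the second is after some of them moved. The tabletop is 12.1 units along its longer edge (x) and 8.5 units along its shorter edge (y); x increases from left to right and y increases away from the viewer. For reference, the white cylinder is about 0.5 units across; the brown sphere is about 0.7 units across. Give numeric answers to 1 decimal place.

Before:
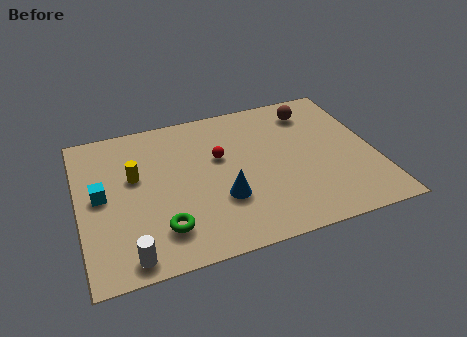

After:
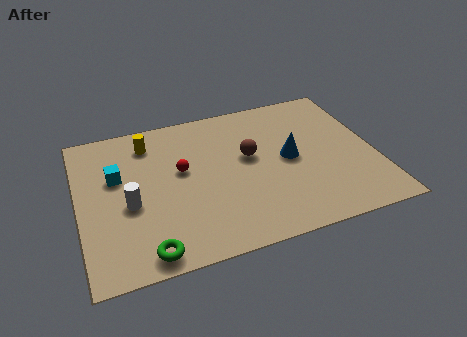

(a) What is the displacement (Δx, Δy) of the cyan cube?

(0.7, 0.9)

From the two frames, the cyan cube sits at roughly (0.9, 4.4) before and (1.6, 5.3) after.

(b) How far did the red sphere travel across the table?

1.6

From (5.8, 5.2) to (4.2, 4.9), the red sphere covered √(1.6² + 0.3²) ≈ 1.6 units.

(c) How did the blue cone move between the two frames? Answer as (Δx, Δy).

(2.9, 1.5)

The blue cone was at about (5.7, 2.8) and moved to about (8.6, 4.3).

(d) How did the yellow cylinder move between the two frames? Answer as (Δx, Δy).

(0.7, 1.8)

The yellow cylinder was at about (2.3, 5.1) and moved to about (3.0, 6.9).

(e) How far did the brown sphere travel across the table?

3.4

From (9.8, 6.9) to (7.0, 4.9), the brown sphere covered √(2.8² + 2.0²) ≈ 3.4 units.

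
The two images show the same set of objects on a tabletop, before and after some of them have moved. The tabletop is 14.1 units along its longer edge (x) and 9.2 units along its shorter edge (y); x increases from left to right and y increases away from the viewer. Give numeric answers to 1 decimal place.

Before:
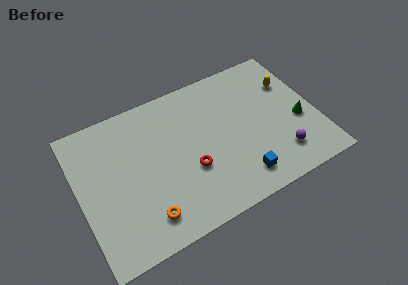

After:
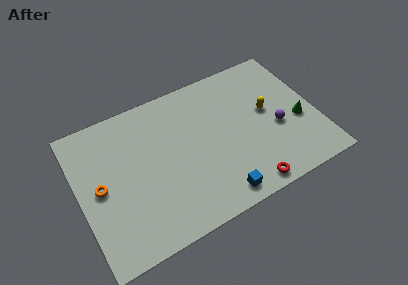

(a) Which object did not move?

the green cone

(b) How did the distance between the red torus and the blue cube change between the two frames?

-1.5

Before: roughly 3.2 units apart; after: 1.7. That's 1.5 units closer together.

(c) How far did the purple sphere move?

1.8

The purple sphere was near (11.6, 2.0) before and (11.7, 3.8) after, so it travelled √(0.1² + 1.8²) ≈ 1.8 units.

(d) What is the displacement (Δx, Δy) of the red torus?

(3.0, -2.5)

The red torus was at about (6.4, 3.4) and moved to about (9.4, 0.9).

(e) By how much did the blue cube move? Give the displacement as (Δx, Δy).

(-1.4, -0.5)

The blue cube started near (9.1, 1.6) and ended near (7.7, 1.1).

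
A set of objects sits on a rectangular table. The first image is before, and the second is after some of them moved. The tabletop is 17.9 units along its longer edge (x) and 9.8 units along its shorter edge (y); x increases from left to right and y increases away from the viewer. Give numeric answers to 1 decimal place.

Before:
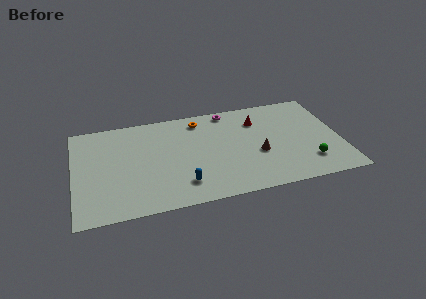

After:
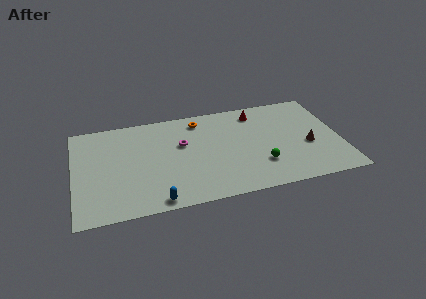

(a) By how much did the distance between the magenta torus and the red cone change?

+3.2

They were about 2.4 units apart before and 5.6 after — 3.2 units further apart.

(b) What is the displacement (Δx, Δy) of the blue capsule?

(-1.8, -1.2)

The blue capsule was at about (7.1, 2.1) and moved to about (5.3, 0.9).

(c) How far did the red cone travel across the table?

0.9

The red cone moved from about (12.5, 7.3) to (12.5, 8.2), a distance of √(0.0² + 0.9²) ≈ 0.9.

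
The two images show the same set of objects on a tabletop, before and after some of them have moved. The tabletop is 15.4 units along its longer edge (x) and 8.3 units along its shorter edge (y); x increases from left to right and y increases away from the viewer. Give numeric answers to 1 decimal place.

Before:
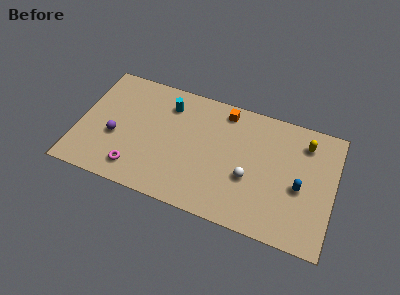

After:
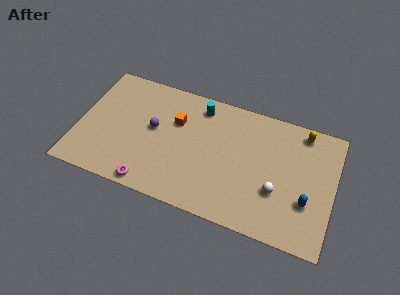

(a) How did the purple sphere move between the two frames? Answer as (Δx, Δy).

(2.2, 1.3)

From the two frames, the purple sphere sits at roughly (2.3, 3.3) before and (4.5, 4.6) after.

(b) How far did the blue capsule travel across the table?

0.9

The blue capsule was near (13.4, 3.6) before and (13.9, 2.8) after, so it travelled √(0.5² + 0.8²) ≈ 0.9 units.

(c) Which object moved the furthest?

the orange cube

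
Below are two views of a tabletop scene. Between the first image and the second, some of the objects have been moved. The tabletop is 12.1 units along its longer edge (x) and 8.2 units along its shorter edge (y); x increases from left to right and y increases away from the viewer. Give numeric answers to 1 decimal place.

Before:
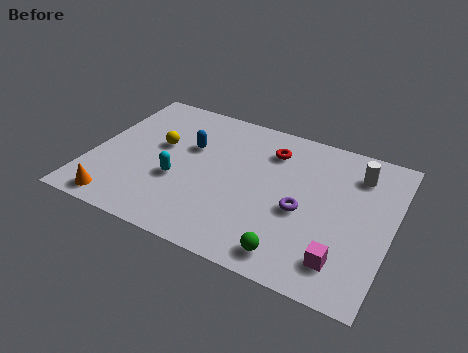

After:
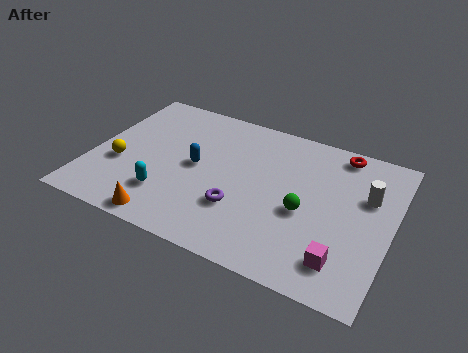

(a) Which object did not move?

the magenta cube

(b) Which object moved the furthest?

the red torus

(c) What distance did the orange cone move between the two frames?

2.0

The orange cone moved from about (1.5, 0.9) to (3.5, 0.8), a distance of √(2.0² + 0.1²) ≈ 2.0.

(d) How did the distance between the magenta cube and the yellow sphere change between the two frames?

+0.9

They were about 8.4 units apart before and 9.3 after — 0.9 units further apart.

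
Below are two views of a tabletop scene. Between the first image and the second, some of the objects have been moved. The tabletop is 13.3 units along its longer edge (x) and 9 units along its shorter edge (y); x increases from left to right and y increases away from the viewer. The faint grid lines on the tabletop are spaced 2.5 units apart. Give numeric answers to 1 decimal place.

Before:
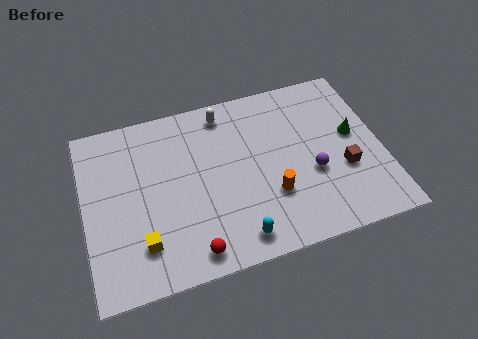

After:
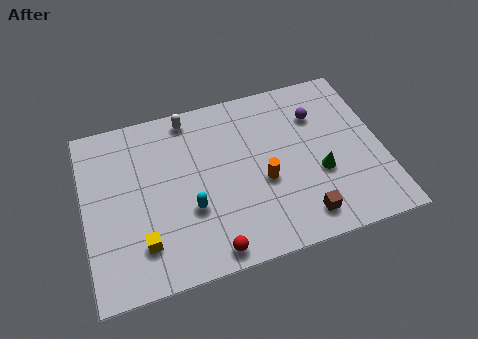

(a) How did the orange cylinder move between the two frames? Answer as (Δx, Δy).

(-0.3, 0.8)

The orange cylinder started near (8.2, 2.9) and ended near (7.9, 3.7).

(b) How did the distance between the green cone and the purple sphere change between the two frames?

+0.6

They were about 2.5 units apart before and 3.1 after — 0.6 units further apart.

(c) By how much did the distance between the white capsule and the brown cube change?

+1.3

Before: roughly 6.7 units apart; after: 8.0. That's 1.3 units further apart.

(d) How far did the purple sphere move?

3.0

The purple sphere was near (10.1, 3.5) before and (10.6, 6.5) after, so it travelled √(0.5² + 3.0²) ≈ 3.0 units.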